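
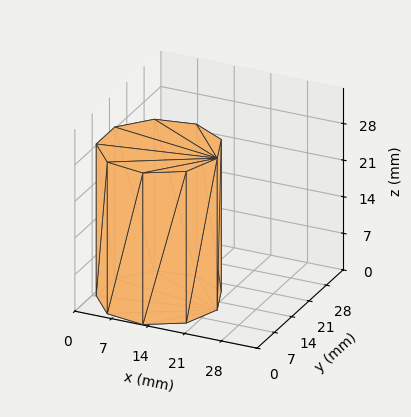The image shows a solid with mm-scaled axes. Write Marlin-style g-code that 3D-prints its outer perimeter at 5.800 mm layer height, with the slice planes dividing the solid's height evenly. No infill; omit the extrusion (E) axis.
Reading the render: the shape is a regular 9-sided prism (a cylinder approximated with 9 flat sides), circumscribed radius ≈ 11 mm, height ≈ 29 mm (dimensions read to the nearest mm from the axis ticks). For the g-code, the solid's height is divided into equal slices at the stated Δz and each level perimeter traced with G1 moves after a G0 lift.

; perimeter-only toolpath
G21 ; units = mm
G90 ; absolute positioning
G28 ; home
; layer 1
G0 Z5.800
G0 X22.000 Y11.000
G1 X19.426 Y18.071
G1 X12.910 Y21.833
G1 X5.500 Y20.526
G1 X0.663 Y14.762
G1 X0.663 Y7.238
G1 X5.500 Y1.474
G1 X12.910 Y0.167
G1 X19.426 Y3.929
G1 X22.000 Y11.000
; layer 2
G0 Z11.600
G0 X22.000 Y11.000
G1 X19.426 Y18.071
G1 X12.910 Y21.833
G1 X5.500 Y20.526
G1 X0.663 Y14.762
G1 X0.663 Y7.238
G1 X5.500 Y1.474
G1 X12.910 Y0.167
G1 X19.426 Y3.929
G1 X22.000 Y11.000
; layer 3
G0 Z17.400
G0 X22.000 Y11.000
G1 X19.426 Y18.071
G1 X12.910 Y21.833
G1 X5.500 Y20.526
G1 X0.663 Y14.762
G1 X0.663 Y7.238
G1 X5.500 Y1.474
G1 X12.910 Y0.167
G1 X19.426 Y3.929
G1 X22.000 Y11.000
; layer 4
G0 Z23.200
G0 X22.000 Y11.000
G1 X19.426 Y18.071
G1 X12.910 Y21.833
G1 X5.500 Y20.526
G1 X0.663 Y14.762
G1 X0.663 Y7.238
G1 X5.500 Y1.474
G1 X12.910 Y0.167
G1 X19.426 Y3.929
G1 X22.000 Y11.000
; layer 5
G0 Z29.000
G0 X22.000 Y11.000
G1 X19.426 Y18.071
G1 X12.910 Y21.833
G1 X5.500 Y20.526
G1 X0.663 Y14.762
G1 X0.663 Y7.238
G1 X5.500 Y1.474
G1 X12.910 Y0.167
G1 X19.426 Y3.929
G1 X22.000 Y11.000
M2 ; end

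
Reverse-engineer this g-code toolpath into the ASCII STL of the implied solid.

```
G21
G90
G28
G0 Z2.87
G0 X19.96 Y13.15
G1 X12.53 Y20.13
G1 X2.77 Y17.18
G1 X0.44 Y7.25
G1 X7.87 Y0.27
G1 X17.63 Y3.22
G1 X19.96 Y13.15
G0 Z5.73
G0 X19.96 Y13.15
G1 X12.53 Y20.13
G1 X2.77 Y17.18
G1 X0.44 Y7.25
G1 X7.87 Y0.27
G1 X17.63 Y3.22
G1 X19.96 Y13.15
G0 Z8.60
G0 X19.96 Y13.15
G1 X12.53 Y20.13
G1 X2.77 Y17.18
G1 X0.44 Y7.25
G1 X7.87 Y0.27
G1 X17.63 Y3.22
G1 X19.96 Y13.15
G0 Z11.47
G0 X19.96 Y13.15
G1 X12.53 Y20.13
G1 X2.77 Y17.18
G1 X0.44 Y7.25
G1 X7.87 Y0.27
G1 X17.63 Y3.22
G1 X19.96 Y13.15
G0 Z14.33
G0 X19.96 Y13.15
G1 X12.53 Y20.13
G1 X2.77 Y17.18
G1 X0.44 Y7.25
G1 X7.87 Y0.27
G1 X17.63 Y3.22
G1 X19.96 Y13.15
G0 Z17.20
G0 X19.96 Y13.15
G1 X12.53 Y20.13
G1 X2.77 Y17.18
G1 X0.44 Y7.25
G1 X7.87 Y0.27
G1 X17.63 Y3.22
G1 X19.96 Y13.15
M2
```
solid part
  facet normal 0.0000 0.0000 -1.0000
    outer loop
      vertex 2.77 17.18 0.00
      vertex 12.53 20.13 0.00
      vertex 19.96 13.15 0.00
    endloop
  endfacet
  facet normal 0.0000 0.0000 -1.0000
    outer loop
      vertex 0.44 7.25 0.00
      vertex 2.77 17.18 0.00
      vertex 19.96 13.15 0.00
    endloop
  endfacet
  facet normal 0.0000 0.0000 -1.0000
    outer loop
      vertex 7.87 0.27 0.00
      vertex 0.44 7.25 0.00
      vertex 19.96 13.15 0.00
    endloop
  endfacet
  facet normal 0.0000 0.0000 -1.0000
    outer loop
      vertex 17.63 3.22 0.00
      vertex 7.87 0.27 0.00
      vertex 19.96 13.15 0.00
    endloop
  endfacet
  facet normal 0.0000 0.0000 1.0000
    outer loop
      vertex 19.96 13.15 17.20
      vertex 12.53 20.13 17.20
      vertex 2.77 17.18 17.20
    endloop
  endfacet
  facet normal 0.0000 0.0000 1.0000
    outer loop
      vertex 19.96 13.15 17.20
      vertex 2.77 17.18 17.20
      vertex 0.44 7.25 17.20
    endloop
  endfacet
  facet normal 0.0000 0.0000 1.0000
    outer loop
      vertex 19.96 13.15 17.20
      vertex 0.44 7.25 17.20
      vertex 7.87 0.27 17.20
    endloop
  endfacet
  facet normal 0.0000 0.0000 1.0000
    outer loop
      vertex 19.96 13.15 17.20
      vertex 7.87 0.27 17.20
      vertex 17.63 3.22 17.20
    endloop
  endfacet
  facet normal 0.6847 0.7288 0.0000
    outer loop
      vertex 19.96 13.15 0.00
      vertex 12.53 20.13 0.00
      vertex 12.53 20.13 17.20
    endloop
  endfacet
  facet normal 0.6847 0.7288 0.0000
    outer loop
      vertex 19.96 13.15 0.00
      vertex 12.53 20.13 17.20
      vertex 19.96 13.15 17.20
    endloop
  endfacet
  facet normal -0.2893 0.9572 0.0000
    outer loop
      vertex 12.53 20.13 0.00
      vertex 2.77 17.18 0.00
      vertex 2.77 17.18 17.20
    endloop
  endfacet
  facet normal -0.2893 0.9572 0.0000
    outer loop
      vertex 12.53 20.13 0.00
      vertex 2.77 17.18 17.20
      vertex 12.53 20.13 17.20
    endloop
  endfacet
  facet normal -0.9736 0.2284 0.0000
    outer loop
      vertex 2.77 17.18 0.00
      vertex 0.44 7.25 0.00
      vertex 0.44 7.25 17.20
    endloop
  endfacet
  facet normal -0.9736 0.2284 0.0000
    outer loop
      vertex 2.77 17.18 0.00
      vertex 0.44 7.25 17.20
      vertex 2.77 17.18 17.20
    endloop
  endfacet
  facet normal -0.6847 -0.7288 0.0000
    outer loop
      vertex 0.44 7.25 0.00
      vertex 7.87 0.27 0.00
      vertex 7.87 0.27 17.20
    endloop
  endfacet
  facet normal -0.6847 -0.7288 0.0000
    outer loop
      vertex 0.44 7.25 0.00
      vertex 7.87 0.27 17.20
      vertex 0.44 7.25 17.20
    endloop
  endfacet
  facet normal 0.2893 -0.9572 0.0000
    outer loop
      vertex 7.87 0.27 0.00
      vertex 17.63 3.22 0.00
      vertex 17.63 3.22 17.20
    endloop
  endfacet
  facet normal 0.2893 -0.9572 0.0000
    outer loop
      vertex 7.87 0.27 0.00
      vertex 17.63 3.22 17.20
      vertex 7.87 0.27 17.20
    endloop
  endfacet
  facet normal 0.9736 -0.2284 0.0000
    outer loop
      vertex 17.63 3.22 0.00
      vertex 19.96 13.15 0.00
      vertex 19.96 13.15 17.20
    endloop
  endfacet
  facet normal 0.9736 -0.2284 0.0000
    outer loop
      vertex 17.63 3.22 0.00
      vertex 19.96 13.15 17.20
      vertex 17.63 3.22 17.20
    endloop
  endfacet
endsolid part

The G0 Z moves step by Δz≈2.87 mm. Every layer's G1 loop is the same polygon, so the solid is a straight extrusion of it from z=0 to z≈17.2. Closing with flat bottom and top caps and triangulating gives 20 facets — a regular 6-sided prism (a cylinder approximated with 6 flat sides), circumscribed radius ≈ 10.2 mm, height ≈ 17.2 mm.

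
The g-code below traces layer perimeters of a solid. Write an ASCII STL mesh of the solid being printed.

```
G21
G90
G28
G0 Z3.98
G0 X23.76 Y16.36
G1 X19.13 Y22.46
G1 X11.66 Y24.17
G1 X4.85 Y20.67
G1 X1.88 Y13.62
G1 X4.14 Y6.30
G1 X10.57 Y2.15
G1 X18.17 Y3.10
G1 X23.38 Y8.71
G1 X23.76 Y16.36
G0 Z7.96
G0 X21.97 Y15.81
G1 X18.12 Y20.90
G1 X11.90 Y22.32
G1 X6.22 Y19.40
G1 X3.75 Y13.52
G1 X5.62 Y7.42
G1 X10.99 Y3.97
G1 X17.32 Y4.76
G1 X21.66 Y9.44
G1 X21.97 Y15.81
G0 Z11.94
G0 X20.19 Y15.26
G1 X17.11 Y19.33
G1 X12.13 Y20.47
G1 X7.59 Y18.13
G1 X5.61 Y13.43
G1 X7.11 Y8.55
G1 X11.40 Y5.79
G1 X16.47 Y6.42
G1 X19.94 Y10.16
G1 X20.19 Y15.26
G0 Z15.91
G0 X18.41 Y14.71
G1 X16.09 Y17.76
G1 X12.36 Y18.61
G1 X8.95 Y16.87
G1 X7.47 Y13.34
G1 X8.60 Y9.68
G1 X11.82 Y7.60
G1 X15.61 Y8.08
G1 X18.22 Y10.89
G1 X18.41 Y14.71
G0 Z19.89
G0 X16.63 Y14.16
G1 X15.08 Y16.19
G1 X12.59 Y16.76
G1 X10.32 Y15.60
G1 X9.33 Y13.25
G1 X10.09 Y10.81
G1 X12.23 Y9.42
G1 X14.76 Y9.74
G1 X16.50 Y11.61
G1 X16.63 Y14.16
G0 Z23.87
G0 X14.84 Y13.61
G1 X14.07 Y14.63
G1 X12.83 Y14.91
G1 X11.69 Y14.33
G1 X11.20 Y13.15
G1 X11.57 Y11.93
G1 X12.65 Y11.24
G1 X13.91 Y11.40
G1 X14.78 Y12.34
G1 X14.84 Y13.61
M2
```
solid part
  facet normal 0.0000 0.0000 -1.0000
    outer loop
      vertex 11.43 26.02 0.00
      vertex 20.14 24.03 0.00
      vertex 25.54 16.91 0.00
    endloop
  endfacet
  facet normal 0.0000 0.0000 -1.0000
    outer loop
      vertex 3.48 21.94 0.00
      vertex 11.43 26.02 0.00
      vertex 25.54 16.91 0.00
    endloop
  endfacet
  facet normal 0.0000 0.0000 -1.0000
    outer loop
      vertex 0.02 13.71 0.00
      vertex 3.48 21.94 0.00
      vertex 25.54 16.91 0.00
    endloop
  endfacet
  facet normal 0.0000 0.0000 -1.0000
    outer loop
      vertex 2.65 5.17 0.00
      vertex 0.02 13.71 0.00
      vertex 25.54 16.91 0.00
    endloop
  endfacet
  facet normal 0.0000 0.0000 -1.0000
    outer loop
      vertex 10.16 0.33 0.00
      vertex 2.65 5.17 0.00
      vertex 25.54 16.91 0.00
    endloop
  endfacet
  facet normal 0.0000 0.0000 -1.0000
    outer loop
      vertex 19.02 1.44 0.00
      vertex 10.16 0.33 0.00
      vertex 25.54 16.91 0.00
    endloop
  endfacet
  facet normal 0.0000 0.0000 -1.0000
    outer loop
      vertex 25.10 7.99 0.00
      vertex 19.02 1.44 0.00
      vertex 25.54 16.91 0.00
    endloop
  endfacet
  facet normal 0.7291 0.5530 0.4032
    outer loop
      vertex 25.54 16.91 0.00
      vertex 20.14 24.03 0.00
      vertex 13.06 13.06 27.85
    endloop
  endfacet
  facet normal 0.2038 0.8921 0.4032
    outer loop
      vertex 20.14 24.03 0.00
      vertex 11.43 26.02 0.00
      vertex 13.06 13.06 27.85
    endloop
  endfacet
  facet normal -0.4178 0.8141 0.4033
    outer loop
      vertex 11.43 26.02 0.00
      vertex 3.48 21.94 0.00
      vertex 13.06 13.06 27.85
    endloop
  endfacet
  facet normal -0.8436 0.3546 0.4033
    outer loop
      vertex 3.48 21.94 0.00
      vertex 0.02 13.71 0.00
      vertex 13.06 13.06 27.85
    endloop
  endfacet
  facet normal -0.8746 -0.2693 0.4032
    outer loop
      vertex 0.02 13.71 0.00
      vertex 2.65 5.17 0.00
      vertex 13.06 13.06 27.85
    endloop
  endfacet
  facet normal -0.4957 -0.7692 0.4032
    outer loop
      vertex 2.65 5.17 0.00
      vertex 10.16 0.33 0.00
      vertex 13.06 13.06 27.85
    endloop
  endfacet
  facet normal 0.1138 -0.9080 0.4032
    outer loop
      vertex 10.16 0.33 0.00
      vertex 19.02 1.44 0.00
      vertex 13.06 13.06 27.85
    endloop
  endfacet
  facet normal 0.6707 -0.6225 0.4033
    outer loop
      vertex 19.02 1.44 0.00
      vertex 25.10 7.99 0.00
      vertex 13.06 13.06 27.85
    endloop
  endfacet
  facet normal 0.9139 -0.0451 0.4033
    outer loop
      vertex 25.10 7.99 0.00
      vertex 25.54 16.91 0.00
      vertex 13.06 13.06 27.85
    endloop
  endfacet
endsolid part

The G0 Z moves step by Δz≈3.98 mm. The G1 loops shrink linearly with z, so the solid tapers from its base footprint up to z≈27.9. Closing with a flat bottom cap and the tapered top and triangulating gives 16 facets — a regular 9-sided pyramid, base circumscribed radius ≈ 13.1 mm, apex at z ≈ 27.9 mm.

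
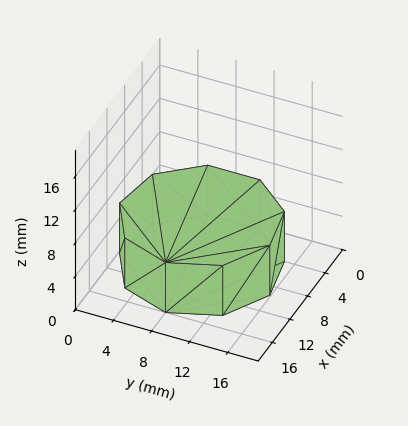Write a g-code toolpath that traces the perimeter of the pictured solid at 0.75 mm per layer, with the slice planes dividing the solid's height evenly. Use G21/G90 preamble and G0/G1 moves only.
Reading the render: the shape is a regular 9-sided prism (a cylinder approximated with 9 flat sides), circumscribed radius ≈ 8 mm, height ≈ 6 mm (dimensions read to the nearest mm from the axis ticks). For the g-code, the solid's height is divided into equal slices at the stated Δz and each level perimeter traced with G1 moves after a G0 lift.

; perimeter-only toolpath
G21 ; units = mm
G90 ; absolute positioning
G28 ; home
; layer 1
G0 Z0.75
G0 X16.00 Y8.00
G1 X14.13 Y13.14
G1 X9.39 Y15.88
G1 X4.00 Y14.93
G1 X0.48 Y10.74
G1 X0.48 Y5.26
G1 X4.00 Y1.07
G1 X9.39 Y0.12
G1 X14.13 Y2.86
G1 X16.00 Y8.00
; layer 2
G0 Z1.50
G0 X16.00 Y8.00
G1 X14.13 Y13.14
G1 X9.39 Y15.88
G1 X4.00 Y14.93
G1 X0.48 Y10.74
G1 X0.48 Y5.26
G1 X4.00 Y1.07
G1 X9.39 Y0.12
G1 X14.13 Y2.86
G1 X16.00 Y8.00
; layer 3
G0 Z2.25
G0 X16.00 Y8.00
G1 X14.13 Y13.14
G1 X9.39 Y15.88
G1 X4.00 Y14.93
G1 X0.48 Y10.74
G1 X0.48 Y5.26
G1 X4.00 Y1.07
G1 X9.39 Y0.12
G1 X14.13 Y2.86
G1 X16.00 Y8.00
; layer 4
G0 Z3.00
G0 X16.00 Y8.00
G1 X14.13 Y13.14
G1 X9.39 Y15.88
G1 X4.00 Y14.93
G1 X0.48 Y10.74
G1 X0.48 Y5.26
G1 X4.00 Y1.07
G1 X9.39 Y0.12
G1 X14.13 Y2.86
G1 X16.00 Y8.00
; layer 5
G0 Z3.75
G0 X16.00 Y8.00
G1 X14.13 Y13.14
G1 X9.39 Y15.88
G1 X4.00 Y14.93
G1 X0.48 Y10.74
G1 X0.48 Y5.26
G1 X4.00 Y1.07
G1 X9.39 Y0.12
G1 X14.13 Y2.86
G1 X16.00 Y8.00
; layer 6
G0 Z4.50
G0 X16.00 Y8.00
G1 X14.13 Y13.14
G1 X9.39 Y15.88
G1 X4.00 Y14.93
G1 X0.48 Y10.74
G1 X0.48 Y5.26
G1 X4.00 Y1.07
G1 X9.39 Y0.12
G1 X14.13 Y2.86
G1 X16.00 Y8.00
; layer 7
G0 Z5.25
G0 X16.00 Y8.00
G1 X14.13 Y13.14
G1 X9.39 Y15.88
G1 X4.00 Y14.93
G1 X0.48 Y10.74
G1 X0.48 Y5.26
G1 X4.00 Y1.07
G1 X9.39 Y0.12
G1 X14.13 Y2.86
G1 X16.00 Y8.00
; layer 8
G0 Z6.00
G0 X16.00 Y8.00
G1 X14.13 Y13.14
G1 X9.39 Y15.88
G1 X4.00 Y14.93
G1 X0.48 Y10.74
G1 X0.48 Y5.26
G1 X4.00 Y1.07
G1 X9.39 Y0.12
G1 X14.13 Y2.86
G1 X16.00 Y8.00
M2 ; end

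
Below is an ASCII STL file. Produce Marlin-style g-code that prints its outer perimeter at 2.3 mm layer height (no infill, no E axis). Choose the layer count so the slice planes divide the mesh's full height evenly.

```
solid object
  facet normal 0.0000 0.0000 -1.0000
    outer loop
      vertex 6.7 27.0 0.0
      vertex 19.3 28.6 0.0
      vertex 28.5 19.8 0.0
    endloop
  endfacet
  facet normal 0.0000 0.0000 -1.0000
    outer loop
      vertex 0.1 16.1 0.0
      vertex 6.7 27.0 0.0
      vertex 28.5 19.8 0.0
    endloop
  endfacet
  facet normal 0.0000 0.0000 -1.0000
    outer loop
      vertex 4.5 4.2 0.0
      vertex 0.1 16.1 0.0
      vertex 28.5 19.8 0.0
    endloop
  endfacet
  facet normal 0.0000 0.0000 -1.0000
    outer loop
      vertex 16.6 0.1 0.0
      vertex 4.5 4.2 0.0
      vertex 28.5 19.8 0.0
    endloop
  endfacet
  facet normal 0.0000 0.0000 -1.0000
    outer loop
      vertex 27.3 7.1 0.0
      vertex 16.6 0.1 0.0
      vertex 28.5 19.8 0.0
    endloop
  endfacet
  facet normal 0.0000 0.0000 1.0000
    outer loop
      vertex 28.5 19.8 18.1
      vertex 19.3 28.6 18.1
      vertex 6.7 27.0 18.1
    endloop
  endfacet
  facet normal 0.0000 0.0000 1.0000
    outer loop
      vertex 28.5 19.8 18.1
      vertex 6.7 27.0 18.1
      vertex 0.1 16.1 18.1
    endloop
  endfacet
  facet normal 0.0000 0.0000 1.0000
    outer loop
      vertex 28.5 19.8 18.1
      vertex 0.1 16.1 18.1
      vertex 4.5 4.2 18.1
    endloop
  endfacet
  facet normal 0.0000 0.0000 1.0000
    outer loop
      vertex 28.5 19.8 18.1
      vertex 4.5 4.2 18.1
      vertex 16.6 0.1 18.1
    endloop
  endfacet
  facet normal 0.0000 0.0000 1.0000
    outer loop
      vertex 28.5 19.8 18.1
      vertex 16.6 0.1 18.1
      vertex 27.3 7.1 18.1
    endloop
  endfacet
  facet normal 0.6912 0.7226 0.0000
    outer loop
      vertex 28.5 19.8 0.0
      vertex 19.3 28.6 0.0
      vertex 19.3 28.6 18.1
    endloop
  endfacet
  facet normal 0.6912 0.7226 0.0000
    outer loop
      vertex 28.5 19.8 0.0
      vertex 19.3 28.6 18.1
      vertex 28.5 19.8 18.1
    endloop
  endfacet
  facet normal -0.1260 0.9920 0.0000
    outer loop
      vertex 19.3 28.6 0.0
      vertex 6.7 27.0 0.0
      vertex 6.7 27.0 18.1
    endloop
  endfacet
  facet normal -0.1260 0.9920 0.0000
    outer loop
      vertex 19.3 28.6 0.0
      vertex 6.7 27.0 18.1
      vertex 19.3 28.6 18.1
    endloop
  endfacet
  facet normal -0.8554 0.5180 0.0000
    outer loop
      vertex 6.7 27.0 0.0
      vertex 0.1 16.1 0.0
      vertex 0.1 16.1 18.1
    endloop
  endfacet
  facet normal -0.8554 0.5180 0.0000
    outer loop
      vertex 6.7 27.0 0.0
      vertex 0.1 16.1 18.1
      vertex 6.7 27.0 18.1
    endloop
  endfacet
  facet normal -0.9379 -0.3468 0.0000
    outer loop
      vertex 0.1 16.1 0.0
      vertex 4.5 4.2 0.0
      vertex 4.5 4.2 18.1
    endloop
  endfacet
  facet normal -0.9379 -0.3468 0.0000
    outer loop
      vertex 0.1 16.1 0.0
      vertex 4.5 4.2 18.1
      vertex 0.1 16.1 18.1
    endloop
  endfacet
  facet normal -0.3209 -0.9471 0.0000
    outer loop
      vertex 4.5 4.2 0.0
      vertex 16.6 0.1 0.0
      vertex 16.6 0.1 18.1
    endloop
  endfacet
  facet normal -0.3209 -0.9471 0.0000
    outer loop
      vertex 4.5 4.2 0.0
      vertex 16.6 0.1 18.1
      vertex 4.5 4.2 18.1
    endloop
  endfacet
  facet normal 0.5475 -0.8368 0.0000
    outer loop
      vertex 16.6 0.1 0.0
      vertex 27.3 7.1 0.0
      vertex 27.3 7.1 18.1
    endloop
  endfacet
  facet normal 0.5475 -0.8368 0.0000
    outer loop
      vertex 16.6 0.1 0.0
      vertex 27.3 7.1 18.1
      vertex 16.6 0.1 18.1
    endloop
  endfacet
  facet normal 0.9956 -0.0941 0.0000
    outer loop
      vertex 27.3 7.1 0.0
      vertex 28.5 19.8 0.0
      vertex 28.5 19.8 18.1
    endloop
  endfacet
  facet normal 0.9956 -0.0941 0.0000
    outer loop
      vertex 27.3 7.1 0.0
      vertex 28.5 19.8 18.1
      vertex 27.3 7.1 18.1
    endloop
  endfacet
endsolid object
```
; perimeter-only toolpath
G21 ; units = mm
G90 ; absolute positioning
G28 ; home
; layer 1
G0 Z2.3
G0 X28.5 Y19.8
G1 X19.3 Y28.6
G1 X6.7 Y27.0
G1 X0.1 Y16.1
G1 X4.5 Y4.2
G1 X16.6 Y0.1
G1 X27.3 Y7.1
G1 X28.5 Y19.8
; layer 2
G0 Z4.5
G0 X28.5 Y19.8
G1 X19.3 Y28.6
G1 X6.7 Y27.0
G1 X0.1 Y16.1
G1 X4.5 Y4.2
G1 X16.6 Y0.1
G1 X27.3 Y7.1
G1 X28.5 Y19.8
; layer 3
G0 Z6.8
G0 X28.5 Y19.8
G1 X19.3 Y28.6
G1 X6.7 Y27.0
G1 X0.1 Y16.1
G1 X4.5 Y4.2
G1 X16.6 Y0.1
G1 X27.3 Y7.1
G1 X28.5 Y19.8
; layer 4
G0 Z9.1
G0 X28.5 Y19.8
G1 X19.3 Y28.6
G1 X6.7 Y27.0
G1 X0.1 Y16.1
G1 X4.5 Y4.2
G1 X16.6 Y0.1
G1 X27.3 Y7.1
G1 X28.5 Y19.8
; layer 5
G0 Z11.3
G0 X28.5 Y19.8
G1 X19.3 Y28.6
G1 X6.7 Y27.0
G1 X0.1 Y16.1
G1 X4.5 Y4.2
G1 X16.6 Y0.1
G1 X27.3 Y7.1
G1 X28.5 Y19.8
; layer 6
G0 Z13.6
G0 X28.5 Y19.8
G1 X19.3 Y28.6
G1 X6.7 Y27.0
G1 X0.1 Y16.1
G1 X4.5 Y4.2
G1 X16.6 Y0.1
G1 X27.3 Y7.1
G1 X28.5 Y19.8
; layer 7
G0 Z15.8
G0 X28.5 Y19.8
G1 X19.3 Y28.6
G1 X6.7 Y27.0
G1 X0.1 Y16.1
G1 X4.5 Y4.2
G1 X16.6 Y0.1
G1 X27.3 Y7.1
G1 X28.5 Y19.8
; layer 8
G0 Z18.1
G0 X28.5 Y19.8
G1 X19.3 Y28.6
G1 X6.7 Y27.0
G1 X0.1 Y16.1
G1 X4.5 Y4.2
G1 X16.6 Y0.1
G1 X27.3 Y7.1
G1 X28.5 Y19.8
M2 ; end

The solid is a regular 7-sided prism (a cylinder approximated with 7 flat sides), circumscribed radius ≈ 14.7 mm, height ≈ 18.1 mm. Slicing at Δz = 2.3 mm — 8 equal slices spanning the solid's height, so layer i sits at z = i·h/8 — gives 8 non-empty perimeters. Each is a 7-segment closed polygon; G0 lifts to the layer z and rapids to the start vertex, then G1 traces the edges.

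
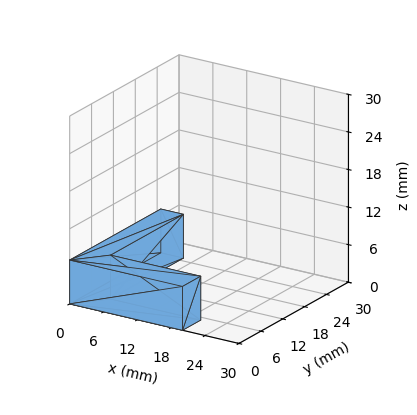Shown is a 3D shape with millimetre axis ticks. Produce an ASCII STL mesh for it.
Reading the render: the shape is an L-shaped prism: outer 20 × 25 mm, arm thicknesses ≈ 5 mm (horizontal) and 4 mm (vertical), extruded 7 mm in z (dimensions read to the nearest mm from the axis ticks). For the STL, each face is triangulated and given an outward normal.

solid part
  facet normal 0.0000 0.0000 -1.0000
    outer loop
      vertex 20.00 5.00 0.00
      vertex 20.00 0.00 0.00
      vertex 0.00 0.00 0.00
    endloop
  endfacet
  facet normal 0.0000 0.0000 -1.0000
    outer loop
      vertex 4.00 5.00 0.00
      vertex 20.00 5.00 0.00
      vertex 0.00 0.00 0.00
    endloop
  endfacet
  facet normal 0.0000 0.0000 -1.0000
    outer loop
      vertex 4.00 25.00 0.00
      vertex 4.00 5.00 0.00
      vertex 0.00 0.00 0.00
    endloop
  endfacet
  facet normal 0.0000 0.0000 -1.0000
    outer loop
      vertex 0.00 25.00 0.00
      vertex 4.00 25.00 0.00
      vertex 0.00 0.00 0.00
    endloop
  endfacet
  facet normal 0.0000 0.0000 1.0000
    outer loop
      vertex 0.00 0.00 7.00
      vertex 20.00 0.00 7.00
      vertex 20.00 5.00 7.00
    endloop
  endfacet
  facet normal 0.0000 0.0000 1.0000
    outer loop
      vertex 0.00 0.00 7.00
      vertex 20.00 5.00 7.00
      vertex 4.00 5.00 7.00
    endloop
  endfacet
  facet normal 0.0000 0.0000 1.0000
    outer loop
      vertex 0.00 0.00 7.00
      vertex 4.00 5.00 7.00
      vertex 4.00 25.00 7.00
    endloop
  endfacet
  facet normal 0.0000 0.0000 1.0000
    outer loop
      vertex 0.00 0.00 7.00
      vertex 4.00 25.00 7.00
      vertex 0.00 25.00 7.00
    endloop
  endfacet
  facet normal 0.0000 -1.0000 0.0000
    outer loop
      vertex 0.00 0.00 0.00
      vertex 20.00 0.00 0.00
      vertex 20.00 0.00 7.00
    endloop
  endfacet
  facet normal 0.0000 -1.0000 0.0000
    outer loop
      vertex 0.00 0.00 0.00
      vertex 20.00 0.00 7.00
      vertex 0.00 0.00 7.00
    endloop
  endfacet
  facet normal 1.0000 0.0000 0.0000
    outer loop
      vertex 20.00 0.00 0.00
      vertex 20.00 5.00 0.00
      vertex 20.00 5.00 7.00
    endloop
  endfacet
  facet normal 1.0000 0.0000 0.0000
    outer loop
      vertex 20.00 0.00 0.00
      vertex 20.00 5.00 7.00
      vertex 20.00 0.00 7.00
    endloop
  endfacet
  facet normal 0.0000 1.0000 0.0000
    outer loop
      vertex 20.00 5.00 0.00
      vertex 4.00 5.00 0.00
      vertex 4.00 5.00 7.00
    endloop
  endfacet
  facet normal 0.0000 1.0000 0.0000
    outer loop
      vertex 20.00 5.00 0.00
      vertex 4.00 5.00 7.00
      vertex 20.00 5.00 7.00
    endloop
  endfacet
  facet normal 1.0000 0.0000 0.0000
    outer loop
      vertex 4.00 5.00 0.00
      vertex 4.00 25.00 0.00
      vertex 4.00 25.00 7.00
    endloop
  endfacet
  facet normal 1.0000 0.0000 0.0000
    outer loop
      vertex 4.00 5.00 0.00
      vertex 4.00 25.00 7.00
      vertex 4.00 5.00 7.00
    endloop
  endfacet
  facet normal 0.0000 1.0000 0.0000
    outer loop
      vertex 4.00 25.00 0.00
      vertex 0.00 25.00 0.00
      vertex 0.00 25.00 7.00
    endloop
  endfacet
  facet normal 0.0000 1.0000 0.0000
    outer loop
      vertex 4.00 25.00 0.00
      vertex 0.00 25.00 7.00
      vertex 4.00 25.00 7.00
    endloop
  endfacet
  facet normal -1.0000 0.0000 0.0000
    outer loop
      vertex 0.00 25.00 0.00
      vertex 0.00 0.00 0.00
      vertex 0.00 0.00 7.00
    endloop
  endfacet
  facet normal -1.0000 0.0000 0.0000
    outer loop
      vertex 0.00 25.00 0.00
      vertex 0.00 0.00 7.00
      vertex 0.00 25.00 7.00
    endloop
  endfacet
endsolid part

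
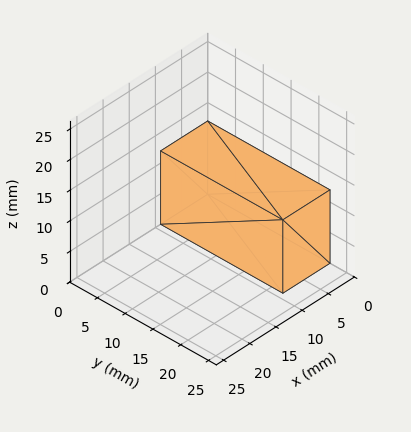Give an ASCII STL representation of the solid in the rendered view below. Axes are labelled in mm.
Reading the render: the shape is a rectangular box, roughly 9 × 22 mm footprint and 12 mm tall (dimensions read to the nearest mm from the axis ticks). For the STL, each face is triangulated and given an outward normal.

solid part
  facet normal 0.0000 0.0000 -1.0000
    outer loop
      vertex 9.000 22.000 0.000
      vertex 9.000 0.000 0.000
      vertex 0.000 0.000 0.000
    endloop
  endfacet
  facet normal 0.0000 0.0000 -1.0000
    outer loop
      vertex 0.000 22.000 0.000
      vertex 9.000 22.000 0.000
      vertex 0.000 0.000 0.000
    endloop
  endfacet
  facet normal 0.0000 0.0000 1.0000
    outer loop
      vertex 0.000 0.000 12.000
      vertex 9.000 0.000 12.000
      vertex 9.000 22.000 12.000
    endloop
  endfacet
  facet normal 0.0000 0.0000 1.0000
    outer loop
      vertex 0.000 0.000 12.000
      vertex 9.000 22.000 12.000
      vertex 0.000 22.000 12.000
    endloop
  endfacet
  facet normal 0.0000 -1.0000 0.0000
    outer loop
      vertex 0.000 0.000 0.000
      vertex 9.000 0.000 0.000
      vertex 9.000 0.000 12.000
    endloop
  endfacet
  facet normal 0.0000 -1.0000 0.0000
    outer loop
      vertex 0.000 0.000 0.000
      vertex 9.000 0.000 12.000
      vertex 0.000 0.000 12.000
    endloop
  endfacet
  facet normal 0.0000 1.0000 0.0000
    outer loop
      vertex 9.000 22.000 12.000
      vertex 9.000 22.000 0.000
      vertex 0.000 22.000 0.000
    endloop
  endfacet
  facet normal 0.0000 1.0000 0.0000
    outer loop
      vertex 0.000 22.000 12.000
      vertex 9.000 22.000 12.000
      vertex 0.000 22.000 0.000
    endloop
  endfacet
  facet normal -1.0000 0.0000 0.0000
    outer loop
      vertex 0.000 22.000 12.000
      vertex 0.000 22.000 0.000
      vertex 0.000 0.000 0.000
    endloop
  endfacet
  facet normal -1.0000 0.0000 0.0000
    outer loop
      vertex 0.000 0.000 12.000
      vertex 0.000 22.000 12.000
      vertex 0.000 0.000 0.000
    endloop
  endfacet
  facet normal 1.0000 0.0000 0.0000
    outer loop
      vertex 9.000 0.000 0.000
      vertex 9.000 22.000 0.000
      vertex 9.000 22.000 12.000
    endloop
  endfacet
  facet normal 1.0000 0.0000 0.0000
    outer loop
      vertex 9.000 0.000 0.000
      vertex 9.000 22.000 12.000
      vertex 9.000 0.000 12.000
    endloop
  endfacet
endsolid part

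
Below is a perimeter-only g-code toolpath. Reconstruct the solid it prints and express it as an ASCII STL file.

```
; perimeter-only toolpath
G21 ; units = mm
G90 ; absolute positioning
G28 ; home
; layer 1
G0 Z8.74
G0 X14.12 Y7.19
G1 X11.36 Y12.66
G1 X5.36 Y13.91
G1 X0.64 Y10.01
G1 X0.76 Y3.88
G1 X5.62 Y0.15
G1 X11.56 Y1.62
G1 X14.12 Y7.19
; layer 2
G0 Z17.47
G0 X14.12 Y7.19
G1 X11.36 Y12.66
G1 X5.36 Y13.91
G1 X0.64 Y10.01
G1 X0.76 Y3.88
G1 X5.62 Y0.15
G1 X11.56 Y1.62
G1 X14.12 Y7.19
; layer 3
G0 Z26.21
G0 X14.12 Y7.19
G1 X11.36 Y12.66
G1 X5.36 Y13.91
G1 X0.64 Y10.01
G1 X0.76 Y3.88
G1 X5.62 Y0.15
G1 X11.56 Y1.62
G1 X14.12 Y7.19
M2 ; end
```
solid part
  facet normal 0.0000 0.0000 -1.0000
    outer loop
      vertex 5.36 13.91 0.00
      vertex 11.36 12.66 0.00
      vertex 14.12 7.19 0.00
    endloop
  endfacet
  facet normal 0.0000 0.0000 -1.0000
    outer loop
      vertex 0.64 10.01 0.00
      vertex 5.36 13.91 0.00
      vertex 14.12 7.19 0.00
    endloop
  endfacet
  facet normal 0.0000 0.0000 -1.0000
    outer loop
      vertex 0.76 3.88 0.00
      vertex 0.64 10.01 0.00
      vertex 14.12 7.19 0.00
    endloop
  endfacet
  facet normal 0.0000 0.0000 -1.0000
    outer loop
      vertex 5.62 0.15 0.00
      vertex 0.76 3.88 0.00
      vertex 14.12 7.19 0.00
    endloop
  endfacet
  facet normal 0.0000 0.0000 -1.0000
    outer loop
      vertex 11.56 1.62 0.00
      vertex 5.62 0.15 0.00
      vertex 14.12 7.19 0.00
    endloop
  endfacet
  facet normal 0.0000 0.0000 1.0000
    outer loop
      vertex 14.12 7.19 26.21
      vertex 11.36 12.66 26.21
      vertex 5.36 13.91 26.21
    endloop
  endfacet
  facet normal 0.0000 0.0000 1.0000
    outer loop
      vertex 14.12 7.19 26.21
      vertex 5.36 13.91 26.21
      vertex 0.64 10.01 26.21
    endloop
  endfacet
  facet normal 0.0000 0.0000 1.0000
    outer loop
      vertex 14.12 7.19 26.21
      vertex 0.64 10.01 26.21
      vertex 0.76 3.88 26.21
    endloop
  endfacet
  facet normal 0.0000 0.0000 1.0000
    outer loop
      vertex 14.12 7.19 26.21
      vertex 0.76 3.88 26.21
      vertex 5.62 0.15 26.21
    endloop
  endfacet
  facet normal 0.0000 0.0000 1.0000
    outer loop
      vertex 14.12 7.19 26.21
      vertex 5.62 0.15 26.21
      vertex 11.56 1.62 26.21
    endloop
  endfacet
  facet normal 0.8928 0.4505 0.0000
    outer loop
      vertex 14.12 7.19 0.00
      vertex 11.36 12.66 0.00
      vertex 11.36 12.66 26.21
    endloop
  endfacet
  facet normal 0.8928 0.4505 0.0000
    outer loop
      vertex 14.12 7.19 0.00
      vertex 11.36 12.66 26.21
      vertex 14.12 7.19 26.21
    endloop
  endfacet
  facet normal 0.2040 0.9790 0.0000
    outer loop
      vertex 11.36 12.66 0.00
      vertex 5.36 13.91 0.00
      vertex 5.36 13.91 26.21
    endloop
  endfacet
  facet normal 0.2040 0.9790 0.0000
    outer loop
      vertex 11.36 12.66 0.00
      vertex 5.36 13.91 26.21
      vertex 11.36 12.66 26.21
    endloop
  endfacet
  facet normal -0.6370 0.7709 0.0000
    outer loop
      vertex 5.36 13.91 0.00
      vertex 0.64 10.01 0.00
      vertex 0.64 10.01 26.21
    endloop
  endfacet
  facet normal -0.6370 0.7709 0.0000
    outer loop
      vertex 5.36 13.91 0.00
      vertex 0.64 10.01 26.21
      vertex 5.36 13.91 26.21
    endloop
  endfacet
  facet normal -0.9998 -0.0196 0.0000
    outer loop
      vertex 0.64 10.01 0.00
      vertex 0.76 3.88 0.00
      vertex 0.76 3.88 26.21
    endloop
  endfacet
  facet normal -0.9998 -0.0196 0.0000
    outer loop
      vertex 0.64 10.01 0.00
      vertex 0.76 3.88 26.21
      vertex 0.64 10.01 26.21
    endloop
  endfacet
  facet normal -0.6088 -0.7933 0.0000
    outer loop
      vertex 0.76 3.88 0.00
      vertex 5.62 0.15 0.00
      vertex 5.62 0.15 26.21
    endloop
  endfacet
  facet normal -0.6088 -0.7933 0.0000
    outer loop
      vertex 0.76 3.88 0.00
      vertex 5.62 0.15 26.21
      vertex 0.76 3.88 26.21
    endloop
  endfacet
  facet normal 0.2402 -0.9707 0.0000
    outer loop
      vertex 5.62 0.15 0.00
      vertex 11.56 1.62 0.00
      vertex 11.56 1.62 26.21
    endloop
  endfacet
  facet normal 0.2402 -0.9707 0.0000
    outer loop
      vertex 5.62 0.15 0.00
      vertex 11.56 1.62 26.21
      vertex 5.62 0.15 26.21
    endloop
  endfacet
  facet normal 0.9086 -0.4176 0.0000
    outer loop
      vertex 11.56 1.62 0.00
      vertex 14.12 7.19 0.00
      vertex 14.12 7.19 26.21
    endloop
  endfacet
  facet normal 0.9086 -0.4176 0.0000
    outer loop
      vertex 11.56 1.62 0.00
      vertex 14.12 7.19 26.21
      vertex 11.56 1.62 26.21
    endloop
  endfacet
endsolid part

The G0 Z moves step by Δz≈8.74 mm. Every layer's G1 loop is the same polygon, so the solid is a straight extrusion of it from z=0 to z≈26.2. Closing with flat bottom and top caps and triangulating gives 24 facets — a regular 7-sided prism (a cylinder approximated with 7 flat sides), circumscribed radius ≈ 7.06 mm, height ≈ 26.2 mm.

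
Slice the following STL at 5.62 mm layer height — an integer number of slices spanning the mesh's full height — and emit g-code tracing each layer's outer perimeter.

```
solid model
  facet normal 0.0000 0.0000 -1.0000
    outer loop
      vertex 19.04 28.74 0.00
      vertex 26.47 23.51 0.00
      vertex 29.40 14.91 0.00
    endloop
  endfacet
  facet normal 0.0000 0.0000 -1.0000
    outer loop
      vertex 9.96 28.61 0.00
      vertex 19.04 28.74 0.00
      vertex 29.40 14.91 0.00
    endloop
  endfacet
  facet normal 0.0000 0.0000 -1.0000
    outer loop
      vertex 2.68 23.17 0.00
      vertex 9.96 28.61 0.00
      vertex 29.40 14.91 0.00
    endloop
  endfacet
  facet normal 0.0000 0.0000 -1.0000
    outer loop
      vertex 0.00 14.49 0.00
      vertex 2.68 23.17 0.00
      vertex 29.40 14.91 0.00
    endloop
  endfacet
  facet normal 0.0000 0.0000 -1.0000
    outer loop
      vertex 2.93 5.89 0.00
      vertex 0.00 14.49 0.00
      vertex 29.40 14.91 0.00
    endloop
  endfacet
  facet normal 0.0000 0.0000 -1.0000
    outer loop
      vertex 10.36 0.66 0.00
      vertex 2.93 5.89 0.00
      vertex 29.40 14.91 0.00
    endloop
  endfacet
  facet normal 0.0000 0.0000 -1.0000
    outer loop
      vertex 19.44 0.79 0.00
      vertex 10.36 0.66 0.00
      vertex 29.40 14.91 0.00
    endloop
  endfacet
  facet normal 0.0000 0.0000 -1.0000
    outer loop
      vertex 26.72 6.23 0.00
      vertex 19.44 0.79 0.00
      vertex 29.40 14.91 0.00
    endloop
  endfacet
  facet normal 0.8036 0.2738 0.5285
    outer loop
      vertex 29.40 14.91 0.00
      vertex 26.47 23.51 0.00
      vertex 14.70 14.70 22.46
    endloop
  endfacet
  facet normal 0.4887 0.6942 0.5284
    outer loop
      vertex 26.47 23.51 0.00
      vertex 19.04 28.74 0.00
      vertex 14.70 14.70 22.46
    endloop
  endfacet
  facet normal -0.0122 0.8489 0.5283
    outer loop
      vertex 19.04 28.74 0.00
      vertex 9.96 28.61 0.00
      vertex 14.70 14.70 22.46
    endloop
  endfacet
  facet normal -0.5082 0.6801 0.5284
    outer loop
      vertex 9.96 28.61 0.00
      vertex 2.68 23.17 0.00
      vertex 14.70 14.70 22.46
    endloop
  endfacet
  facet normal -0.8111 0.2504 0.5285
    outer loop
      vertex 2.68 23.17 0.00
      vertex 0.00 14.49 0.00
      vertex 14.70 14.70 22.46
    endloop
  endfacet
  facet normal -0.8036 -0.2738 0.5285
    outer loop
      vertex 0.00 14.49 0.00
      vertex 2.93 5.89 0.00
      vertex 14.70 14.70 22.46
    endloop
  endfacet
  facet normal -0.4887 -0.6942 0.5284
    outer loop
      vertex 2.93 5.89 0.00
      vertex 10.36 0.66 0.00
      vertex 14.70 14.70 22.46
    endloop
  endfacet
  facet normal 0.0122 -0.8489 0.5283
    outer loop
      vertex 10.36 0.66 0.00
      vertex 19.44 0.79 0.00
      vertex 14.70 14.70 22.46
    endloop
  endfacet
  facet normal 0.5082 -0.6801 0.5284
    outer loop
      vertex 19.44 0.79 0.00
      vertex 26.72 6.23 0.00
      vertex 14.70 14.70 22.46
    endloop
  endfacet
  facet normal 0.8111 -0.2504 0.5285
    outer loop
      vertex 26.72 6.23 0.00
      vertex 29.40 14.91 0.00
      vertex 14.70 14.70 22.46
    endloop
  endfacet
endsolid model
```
; perimeter-only toolpath
G21 ; units = mm
G90 ; absolute positioning
G28 ; home
; layer 1
G0 Z5.62
G0 X25.72 Y14.86
G1 X23.53 Y21.31
G1 X17.95 Y25.23
G1 X11.14 Y25.13
G1 X5.69 Y21.05
G1 X3.67 Y14.54
G1 X5.87 Y8.09
G1 X11.45 Y4.17
G1 X18.26 Y4.27
G1 X23.71 Y8.35
G1 X25.72 Y14.86
; layer 2
G0 Z11.23
G0 X22.05 Y14.80
G1 X20.59 Y19.11
G1 X16.87 Y21.72
G1 X12.33 Y21.66
G1 X8.69 Y18.94
G1 X7.35 Y14.59
G1 X8.81 Y10.29
G1 X12.53 Y7.68
G1 X17.07 Y7.74
G1 X20.71 Y10.46
G1 X22.05 Y14.80
; layer 3
G0 Z16.84
G0 X18.38 Y14.75
G1 X17.64 Y16.90
G1 X15.79 Y18.21
G1 X13.52 Y18.18
G1 X11.69 Y16.82
G1 X11.02 Y14.65
G1 X11.76 Y12.50
G1 X13.62 Y11.19
G1 X15.89 Y11.22
G1 X17.71 Y12.58
G1 X18.38 Y14.75
M2 ; end

The solid is a regular 10-sided pyramid, base circumscribed radius ≈ 14.7 mm, apex at z ≈ 22.5 mm. Slicing at Δz = 5.62 mm — 4 equal slices spanning the solid's height, so layer i sits at z = i·h/4 — gives 3 non-empty perimeters. Each is a 10-segment closed polygon; G0 lifts to the layer z and rapids to the start vertex, then G1 traces the edges. The cross-section shrinks linearly with z (the slice at the apex is degenerate and omitted).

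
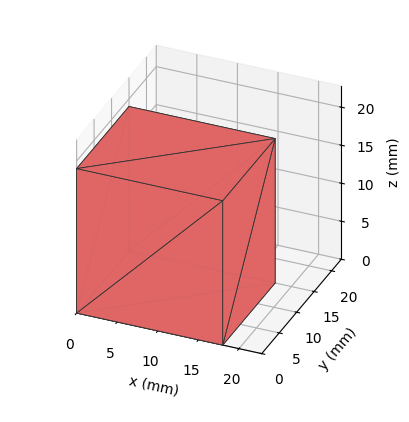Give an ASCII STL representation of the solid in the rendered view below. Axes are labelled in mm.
Reading the render: the shape is a rectangular box, roughly 18 × 15 mm footprint and 19 mm tall (dimensions read to the nearest mm from the axis ticks). For the STL, each face is triangulated and given an outward normal.

solid part
  facet normal 0.0000 0.0000 -1.0000
    outer loop
      vertex 18.0 15.0 0.0
      vertex 18.0 0.0 0.0
      vertex 0.0 0.0 0.0
    endloop
  endfacet
  facet normal 0.0000 0.0000 -1.0000
    outer loop
      vertex 0.0 15.0 0.0
      vertex 18.0 15.0 0.0
      vertex 0.0 0.0 0.0
    endloop
  endfacet
  facet normal 0.0000 0.0000 1.0000
    outer loop
      vertex 0.0 0.0 19.0
      vertex 18.0 0.0 19.0
      vertex 18.0 15.0 19.0
    endloop
  endfacet
  facet normal 0.0000 0.0000 1.0000
    outer loop
      vertex 0.0 0.0 19.0
      vertex 18.0 15.0 19.0
      vertex 0.0 15.0 19.0
    endloop
  endfacet
  facet normal 0.0000 -1.0000 0.0000
    outer loop
      vertex 0.0 0.0 0.0
      vertex 18.0 0.0 0.0
      vertex 18.0 0.0 19.0
    endloop
  endfacet
  facet normal 0.0000 -1.0000 0.0000
    outer loop
      vertex 0.0 0.0 0.0
      vertex 18.0 0.0 19.0
      vertex 0.0 0.0 19.0
    endloop
  endfacet
  facet normal 0.0000 1.0000 0.0000
    outer loop
      vertex 18.0 15.0 19.0
      vertex 18.0 15.0 0.0
      vertex 0.0 15.0 0.0
    endloop
  endfacet
  facet normal 0.0000 1.0000 0.0000
    outer loop
      vertex 0.0 15.0 19.0
      vertex 18.0 15.0 19.0
      vertex 0.0 15.0 0.0
    endloop
  endfacet
  facet normal -1.0000 0.0000 0.0000
    outer loop
      vertex 0.0 15.0 19.0
      vertex 0.0 15.0 0.0
      vertex 0.0 0.0 0.0
    endloop
  endfacet
  facet normal -1.0000 0.0000 0.0000
    outer loop
      vertex 0.0 0.0 19.0
      vertex 0.0 15.0 19.0
      vertex 0.0 0.0 0.0
    endloop
  endfacet
  facet normal 1.0000 0.0000 0.0000
    outer loop
      vertex 18.0 0.0 0.0
      vertex 18.0 15.0 0.0
      vertex 18.0 15.0 19.0
    endloop
  endfacet
  facet normal 1.0000 0.0000 0.0000
    outer loop
      vertex 18.0 0.0 0.0
      vertex 18.0 15.0 19.0
      vertex 18.0 0.0 19.0
    endloop
  endfacet
endsolid part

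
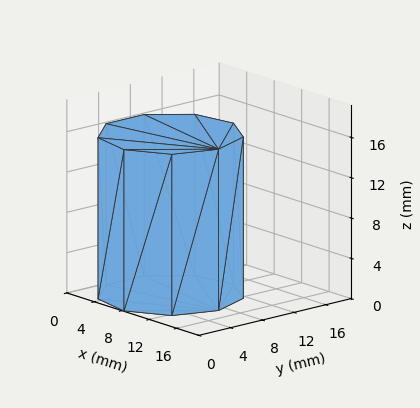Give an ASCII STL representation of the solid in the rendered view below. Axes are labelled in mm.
Reading the render: the shape is a regular 9-sided prism (a cylinder approximated with 9 flat sides), circumscribed radius ≈ 7 mm, height ≈ 16 mm (dimensions read to the nearest mm from the axis ticks). For the STL, each face is triangulated and given an outward normal.

solid part
  facet normal 0.0000 0.0000 -1.0000
    outer loop
      vertex 8.2 13.9 0.0
      vertex 12.4 11.5 0.0
      vertex 14.0 7.0 0.0
    endloop
  endfacet
  facet normal 0.0000 0.0000 -1.0000
    outer loop
      vertex 3.5 13.1 0.0
      vertex 8.2 13.9 0.0
      vertex 14.0 7.0 0.0
    endloop
  endfacet
  facet normal 0.0000 0.0000 -1.0000
    outer loop
      vertex 0.4 9.4 0.0
      vertex 3.5 13.1 0.0
      vertex 14.0 7.0 0.0
    endloop
  endfacet
  facet normal 0.0000 0.0000 -1.0000
    outer loop
      vertex 0.4 4.6 0.0
      vertex 0.4 9.4 0.0
      vertex 14.0 7.0 0.0
    endloop
  endfacet
  facet normal 0.0000 0.0000 -1.0000
    outer loop
      vertex 3.5 0.9 0.0
      vertex 0.4 4.6 0.0
      vertex 14.0 7.0 0.0
    endloop
  endfacet
  facet normal 0.0000 0.0000 -1.0000
    outer loop
      vertex 8.2 0.1 0.0
      vertex 3.5 0.9 0.0
      vertex 14.0 7.0 0.0
    endloop
  endfacet
  facet normal 0.0000 0.0000 -1.0000
    outer loop
      vertex 12.4 2.5 0.0
      vertex 8.2 0.1 0.0
      vertex 14.0 7.0 0.0
    endloop
  endfacet
  facet normal 0.0000 0.0000 1.0000
    outer loop
      vertex 14.0 7.0 16.0
      vertex 12.4 11.5 16.0
      vertex 8.2 13.9 16.0
    endloop
  endfacet
  facet normal 0.0000 0.0000 1.0000
    outer loop
      vertex 14.0 7.0 16.0
      vertex 8.2 13.9 16.0
      vertex 3.5 13.1 16.0
    endloop
  endfacet
  facet normal 0.0000 0.0000 1.0000
    outer loop
      vertex 14.0 7.0 16.0
      vertex 3.5 13.1 16.0
      vertex 0.4 9.4 16.0
    endloop
  endfacet
  facet normal 0.0000 0.0000 1.0000
    outer loop
      vertex 14.0 7.0 16.0
      vertex 0.4 9.4 16.0
      vertex 0.4 4.6 16.0
    endloop
  endfacet
  facet normal 0.0000 0.0000 1.0000
    outer loop
      vertex 14.0 7.0 16.0
      vertex 0.4 4.6 16.0
      vertex 3.5 0.9 16.0
    endloop
  endfacet
  facet normal 0.0000 0.0000 1.0000
    outer loop
      vertex 14.0 7.0 16.0
      vertex 3.5 0.9 16.0
      vertex 8.2 0.1 16.0
    endloop
  endfacet
  facet normal 0.0000 0.0000 1.0000
    outer loop
      vertex 14.0 7.0 16.0
      vertex 8.2 0.1 16.0
      vertex 12.4 2.5 16.0
    endloop
  endfacet
  facet normal 0.9422 0.3350 0.0000
    outer loop
      vertex 14.0 7.0 0.0
      vertex 12.4 11.5 0.0
      vertex 12.4 11.5 16.0
    endloop
  endfacet
  facet normal 0.9422 0.3350 0.0000
    outer loop
      vertex 14.0 7.0 0.0
      vertex 12.4 11.5 16.0
      vertex 14.0 7.0 16.0
    endloop
  endfacet
  facet normal 0.4961 0.8682 0.0000
    outer loop
      vertex 12.4 11.5 0.0
      vertex 8.2 13.9 0.0
      vertex 8.2 13.9 16.0
    endloop
  endfacet
  facet normal 0.4961 0.8682 0.0000
    outer loop
      vertex 12.4 11.5 0.0
      vertex 8.2 13.9 16.0
      vertex 12.4 11.5 16.0
    endloop
  endfacet
  facet normal -0.1678 0.9858 0.0000
    outer loop
      vertex 8.2 13.9 0.0
      vertex 3.5 13.1 0.0
      vertex 3.5 13.1 16.0
    endloop
  endfacet
  facet normal -0.1678 0.9858 0.0000
    outer loop
      vertex 8.2 13.9 0.0
      vertex 3.5 13.1 16.0
      vertex 8.2 13.9 16.0
    endloop
  endfacet
  facet normal -0.7665 0.6422 0.0000
    outer loop
      vertex 3.5 13.1 0.0
      vertex 0.4 9.4 0.0
      vertex 0.4 9.4 16.0
    endloop
  endfacet
  facet normal -0.7665 0.6422 0.0000
    outer loop
      vertex 3.5 13.1 0.0
      vertex 0.4 9.4 16.0
      vertex 3.5 13.1 16.0
    endloop
  endfacet
  facet normal -1.0000 0.0000 0.0000
    outer loop
      vertex 0.4 9.4 0.0
      vertex 0.4 4.6 0.0
      vertex 0.4 4.6 16.0
    endloop
  endfacet
  facet normal -1.0000 0.0000 0.0000
    outer loop
      vertex 0.4 9.4 0.0
      vertex 0.4 4.6 16.0
      vertex 0.4 9.4 16.0
    endloop
  endfacet
  facet normal -0.7665 -0.6422 0.0000
    outer loop
      vertex 0.4 4.6 0.0
      vertex 3.5 0.9 0.0
      vertex 3.5 0.9 16.0
    endloop
  endfacet
  facet normal -0.7665 -0.6422 0.0000
    outer loop
      vertex 0.4 4.6 0.0
      vertex 3.5 0.9 16.0
      vertex 0.4 4.6 16.0
    endloop
  endfacet
  facet normal -0.1678 -0.9858 0.0000
    outer loop
      vertex 3.5 0.9 0.0
      vertex 8.2 0.1 0.0
      vertex 8.2 0.1 16.0
    endloop
  endfacet
  facet normal -0.1678 -0.9858 0.0000
    outer loop
      vertex 3.5 0.9 0.0
      vertex 8.2 0.1 16.0
      vertex 3.5 0.9 16.0
    endloop
  endfacet
  facet normal 0.4961 -0.8682 0.0000
    outer loop
      vertex 8.2 0.1 0.0
      vertex 12.4 2.5 0.0
      vertex 12.4 2.5 16.0
    endloop
  endfacet
  facet normal 0.4961 -0.8682 0.0000
    outer loop
      vertex 8.2 0.1 0.0
      vertex 12.4 2.5 16.0
      vertex 8.2 0.1 16.0
    endloop
  endfacet
  facet normal 0.9422 -0.3350 0.0000
    outer loop
      vertex 12.4 2.5 0.0
      vertex 14.0 7.0 0.0
      vertex 14.0 7.0 16.0
    endloop
  endfacet
  facet normal 0.9422 -0.3350 0.0000
    outer loop
      vertex 12.4 2.5 0.0
      vertex 14.0 7.0 16.0
      vertex 12.4 2.5 16.0
    endloop
  endfacet
endsolid part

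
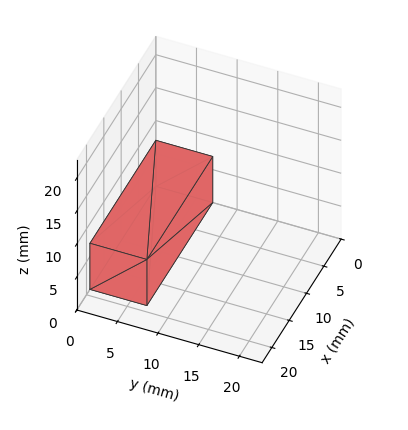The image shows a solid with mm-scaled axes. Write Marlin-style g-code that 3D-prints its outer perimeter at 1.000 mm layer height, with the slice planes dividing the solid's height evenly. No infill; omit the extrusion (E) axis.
Reading the render: the shape is a rectangular box, roughly 19 × 7 mm footprint and 7 mm tall (dimensions read to the nearest mm from the axis ticks). For the g-code, the solid's height is divided into equal slices at the stated Δz and each level perimeter traced with G1 moves after a G0 lift.

; perimeter-only toolpath
G21 ; units = mm
G90 ; absolute positioning
G28 ; home
; layer 1
G0 Z1.000
G0 X0.000 Y0.000
G1 X19.000 Y0.000
G1 X19.000 Y7.000
G1 X0.000 Y7.000
G1 X0.000 Y0.000
; layer 2
G0 Z2.000
G0 X0.000 Y0.000
G1 X19.000 Y0.000
G1 X19.000 Y7.000
G1 X0.000 Y7.000
G1 X0.000 Y0.000
; layer 3
G0 Z3.000
G0 X0.000 Y0.000
G1 X19.000 Y0.000
G1 X19.000 Y7.000
G1 X0.000 Y7.000
G1 X0.000 Y0.000
; layer 4
G0 Z4.000
G0 X0.000 Y0.000
G1 X19.000 Y0.000
G1 X19.000 Y7.000
G1 X0.000 Y7.000
G1 X0.000 Y0.000
; layer 5
G0 Z5.000
G0 X0.000 Y0.000
G1 X19.000 Y0.000
G1 X19.000 Y7.000
G1 X0.000 Y7.000
G1 X0.000 Y0.000
; layer 6
G0 Z6.000
G0 X0.000 Y0.000
G1 X19.000 Y0.000
G1 X19.000 Y7.000
G1 X0.000 Y7.000
G1 X0.000 Y0.000
; layer 7
G0 Z7.000
G0 X0.000 Y0.000
G1 X19.000 Y0.000
G1 X19.000 Y7.000
G1 X0.000 Y7.000
G1 X0.000 Y0.000
M2 ; end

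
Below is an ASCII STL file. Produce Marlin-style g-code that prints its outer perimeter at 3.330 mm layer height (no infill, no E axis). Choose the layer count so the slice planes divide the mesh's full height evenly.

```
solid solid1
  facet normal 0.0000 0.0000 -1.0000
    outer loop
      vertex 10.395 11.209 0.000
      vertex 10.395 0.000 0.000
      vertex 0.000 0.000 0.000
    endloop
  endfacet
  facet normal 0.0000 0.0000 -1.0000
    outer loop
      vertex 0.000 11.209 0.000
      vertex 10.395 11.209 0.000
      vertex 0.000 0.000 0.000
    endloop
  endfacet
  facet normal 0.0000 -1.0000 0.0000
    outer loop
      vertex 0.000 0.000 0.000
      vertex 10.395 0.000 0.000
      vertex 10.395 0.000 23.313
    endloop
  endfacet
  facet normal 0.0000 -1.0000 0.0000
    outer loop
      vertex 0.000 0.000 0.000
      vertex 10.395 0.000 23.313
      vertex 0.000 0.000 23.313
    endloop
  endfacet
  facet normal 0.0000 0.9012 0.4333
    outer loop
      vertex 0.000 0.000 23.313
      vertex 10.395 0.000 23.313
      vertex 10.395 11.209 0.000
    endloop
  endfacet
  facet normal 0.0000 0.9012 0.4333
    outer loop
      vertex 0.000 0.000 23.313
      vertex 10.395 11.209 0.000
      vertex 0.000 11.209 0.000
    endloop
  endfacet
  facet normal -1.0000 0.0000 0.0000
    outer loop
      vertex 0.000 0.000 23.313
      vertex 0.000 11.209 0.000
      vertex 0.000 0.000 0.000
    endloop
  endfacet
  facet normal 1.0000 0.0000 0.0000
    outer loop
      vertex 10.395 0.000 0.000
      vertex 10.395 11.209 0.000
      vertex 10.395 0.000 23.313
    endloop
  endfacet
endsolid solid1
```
; perimeter-only toolpath
G21 ; units = mm
G90 ; absolute positioning
G28 ; home
; layer 1
G0 Z3.330
G0 X0.000 Y0.000
G1 X10.395 Y0.000
G1 X10.395 Y9.608
G1 X0.000 Y9.608
G1 X0.000 Y0.000
; layer 2
G0 Z6.661
G0 X0.000 Y0.000
G1 X10.395 Y0.000
G1 X10.395 Y8.006
G1 X0.000 Y8.006
G1 X0.000 Y0.000
; layer 3
G0 Z9.991
G0 X0.000 Y0.000
G1 X10.395 Y0.000
G1 X10.395 Y6.405
G1 X0.000 Y6.405
G1 X0.000 Y0.000
; layer 4
G0 Z13.322
G0 X0.000 Y0.000
G1 X10.395 Y0.000
G1 X10.395 Y4.804
G1 X0.000 Y4.804
G1 X0.000 Y0.000
; layer 5
G0 Z16.652
G0 X0.000 Y0.000
G1 X10.395 Y0.000
G1 X10.395 Y3.203
G1 X0.000 Y3.203
G1 X0.000 Y0.000
; layer 6
G0 Z19.983
G0 X0.000 Y0.000
G1 X10.395 Y0.000
G1 X10.395 Y1.601
G1 X0.000 Y1.601
G1 X0.000 Y0.000
M2 ; end

The solid is a wedge (ramp): 10.4 × 11.2 mm base, rising to 23.3 mm along the y=0 edge and sloping linearly to z=0 at y=11.2. Slicing at Δz = 3.330 mm — 7 equal slices spanning the solid's height, so layer i sits at z = i·h/7 — gives 6 non-empty perimeters. Each is a 4-segment closed polygon; G0 lifts to the layer z and rapids to the start vertex, then G1 traces the edges. The cross-section shrinks linearly with z (the slice at the apex is degenerate and omitted).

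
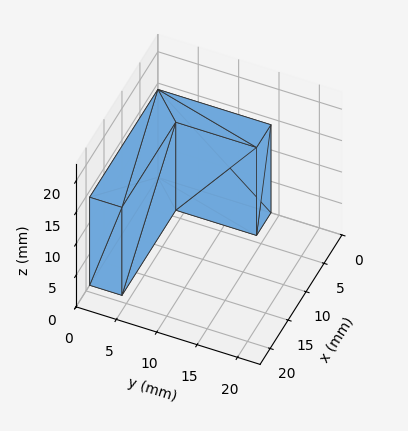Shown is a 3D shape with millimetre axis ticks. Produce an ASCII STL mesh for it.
Reading the render: the shape is an L-shaped prism: outer 19 × 14 mm, arm thicknesses ≈ 4 mm (horizontal) and 4 mm (vertical), extruded 14 mm in z (dimensions read to the nearest mm from the axis ticks). For the STL, each face is triangulated and given an outward normal.

solid part
  facet normal 0.0000 0.0000 -1.0000
    outer loop
      vertex 19.000 4.000 0.000
      vertex 19.000 0.000 0.000
      vertex 0.000 0.000 0.000
    endloop
  endfacet
  facet normal 0.0000 0.0000 -1.0000
    outer loop
      vertex 4.000 4.000 0.000
      vertex 19.000 4.000 0.000
      vertex 0.000 0.000 0.000
    endloop
  endfacet
  facet normal 0.0000 0.0000 -1.0000
    outer loop
      vertex 4.000 14.000 0.000
      vertex 4.000 4.000 0.000
      vertex 0.000 0.000 0.000
    endloop
  endfacet
  facet normal 0.0000 0.0000 -1.0000
    outer loop
      vertex 0.000 14.000 0.000
      vertex 4.000 14.000 0.000
      vertex 0.000 0.000 0.000
    endloop
  endfacet
  facet normal 0.0000 0.0000 1.0000
    outer loop
      vertex 0.000 0.000 14.000
      vertex 19.000 0.000 14.000
      vertex 19.000 4.000 14.000
    endloop
  endfacet
  facet normal 0.0000 0.0000 1.0000
    outer loop
      vertex 0.000 0.000 14.000
      vertex 19.000 4.000 14.000
      vertex 4.000 4.000 14.000
    endloop
  endfacet
  facet normal 0.0000 0.0000 1.0000
    outer loop
      vertex 0.000 0.000 14.000
      vertex 4.000 4.000 14.000
      vertex 4.000 14.000 14.000
    endloop
  endfacet
  facet normal 0.0000 0.0000 1.0000
    outer loop
      vertex 0.000 0.000 14.000
      vertex 4.000 14.000 14.000
      vertex 0.000 14.000 14.000
    endloop
  endfacet
  facet normal 0.0000 -1.0000 0.0000
    outer loop
      vertex 0.000 0.000 0.000
      vertex 19.000 0.000 0.000
      vertex 19.000 0.000 14.000
    endloop
  endfacet
  facet normal 0.0000 -1.0000 0.0000
    outer loop
      vertex 0.000 0.000 0.000
      vertex 19.000 0.000 14.000
      vertex 0.000 0.000 14.000
    endloop
  endfacet
  facet normal 1.0000 0.0000 0.0000
    outer loop
      vertex 19.000 0.000 0.000
      vertex 19.000 4.000 0.000
      vertex 19.000 4.000 14.000
    endloop
  endfacet
  facet normal 1.0000 0.0000 0.0000
    outer loop
      vertex 19.000 0.000 0.000
      vertex 19.000 4.000 14.000
      vertex 19.000 0.000 14.000
    endloop
  endfacet
  facet normal 0.0000 1.0000 0.0000
    outer loop
      vertex 19.000 4.000 0.000
      vertex 4.000 4.000 0.000
      vertex 4.000 4.000 14.000
    endloop
  endfacet
  facet normal 0.0000 1.0000 0.0000
    outer loop
      vertex 19.000 4.000 0.000
      vertex 4.000 4.000 14.000
      vertex 19.000 4.000 14.000
    endloop
  endfacet
  facet normal 1.0000 0.0000 0.0000
    outer loop
      vertex 4.000 4.000 0.000
      vertex 4.000 14.000 0.000
      vertex 4.000 14.000 14.000
    endloop
  endfacet
  facet normal 1.0000 0.0000 0.0000
    outer loop
      vertex 4.000 4.000 0.000
      vertex 4.000 14.000 14.000
      vertex 4.000 4.000 14.000
    endloop
  endfacet
  facet normal 0.0000 1.0000 0.0000
    outer loop
      vertex 4.000 14.000 0.000
      vertex 0.000 14.000 0.000
      vertex 0.000 14.000 14.000
    endloop
  endfacet
  facet normal 0.0000 1.0000 0.0000
    outer loop
      vertex 4.000 14.000 0.000
      vertex 0.000 14.000 14.000
      vertex 4.000 14.000 14.000
    endloop
  endfacet
  facet normal -1.0000 0.0000 0.0000
    outer loop
      vertex 0.000 14.000 0.000
      vertex 0.000 0.000 0.000
      vertex 0.000 0.000 14.000
    endloop
  endfacet
  facet normal -1.0000 0.0000 0.0000
    outer loop
      vertex 0.000 14.000 0.000
      vertex 0.000 0.000 14.000
      vertex 0.000 14.000 14.000
    endloop
  endfacet
endsolid part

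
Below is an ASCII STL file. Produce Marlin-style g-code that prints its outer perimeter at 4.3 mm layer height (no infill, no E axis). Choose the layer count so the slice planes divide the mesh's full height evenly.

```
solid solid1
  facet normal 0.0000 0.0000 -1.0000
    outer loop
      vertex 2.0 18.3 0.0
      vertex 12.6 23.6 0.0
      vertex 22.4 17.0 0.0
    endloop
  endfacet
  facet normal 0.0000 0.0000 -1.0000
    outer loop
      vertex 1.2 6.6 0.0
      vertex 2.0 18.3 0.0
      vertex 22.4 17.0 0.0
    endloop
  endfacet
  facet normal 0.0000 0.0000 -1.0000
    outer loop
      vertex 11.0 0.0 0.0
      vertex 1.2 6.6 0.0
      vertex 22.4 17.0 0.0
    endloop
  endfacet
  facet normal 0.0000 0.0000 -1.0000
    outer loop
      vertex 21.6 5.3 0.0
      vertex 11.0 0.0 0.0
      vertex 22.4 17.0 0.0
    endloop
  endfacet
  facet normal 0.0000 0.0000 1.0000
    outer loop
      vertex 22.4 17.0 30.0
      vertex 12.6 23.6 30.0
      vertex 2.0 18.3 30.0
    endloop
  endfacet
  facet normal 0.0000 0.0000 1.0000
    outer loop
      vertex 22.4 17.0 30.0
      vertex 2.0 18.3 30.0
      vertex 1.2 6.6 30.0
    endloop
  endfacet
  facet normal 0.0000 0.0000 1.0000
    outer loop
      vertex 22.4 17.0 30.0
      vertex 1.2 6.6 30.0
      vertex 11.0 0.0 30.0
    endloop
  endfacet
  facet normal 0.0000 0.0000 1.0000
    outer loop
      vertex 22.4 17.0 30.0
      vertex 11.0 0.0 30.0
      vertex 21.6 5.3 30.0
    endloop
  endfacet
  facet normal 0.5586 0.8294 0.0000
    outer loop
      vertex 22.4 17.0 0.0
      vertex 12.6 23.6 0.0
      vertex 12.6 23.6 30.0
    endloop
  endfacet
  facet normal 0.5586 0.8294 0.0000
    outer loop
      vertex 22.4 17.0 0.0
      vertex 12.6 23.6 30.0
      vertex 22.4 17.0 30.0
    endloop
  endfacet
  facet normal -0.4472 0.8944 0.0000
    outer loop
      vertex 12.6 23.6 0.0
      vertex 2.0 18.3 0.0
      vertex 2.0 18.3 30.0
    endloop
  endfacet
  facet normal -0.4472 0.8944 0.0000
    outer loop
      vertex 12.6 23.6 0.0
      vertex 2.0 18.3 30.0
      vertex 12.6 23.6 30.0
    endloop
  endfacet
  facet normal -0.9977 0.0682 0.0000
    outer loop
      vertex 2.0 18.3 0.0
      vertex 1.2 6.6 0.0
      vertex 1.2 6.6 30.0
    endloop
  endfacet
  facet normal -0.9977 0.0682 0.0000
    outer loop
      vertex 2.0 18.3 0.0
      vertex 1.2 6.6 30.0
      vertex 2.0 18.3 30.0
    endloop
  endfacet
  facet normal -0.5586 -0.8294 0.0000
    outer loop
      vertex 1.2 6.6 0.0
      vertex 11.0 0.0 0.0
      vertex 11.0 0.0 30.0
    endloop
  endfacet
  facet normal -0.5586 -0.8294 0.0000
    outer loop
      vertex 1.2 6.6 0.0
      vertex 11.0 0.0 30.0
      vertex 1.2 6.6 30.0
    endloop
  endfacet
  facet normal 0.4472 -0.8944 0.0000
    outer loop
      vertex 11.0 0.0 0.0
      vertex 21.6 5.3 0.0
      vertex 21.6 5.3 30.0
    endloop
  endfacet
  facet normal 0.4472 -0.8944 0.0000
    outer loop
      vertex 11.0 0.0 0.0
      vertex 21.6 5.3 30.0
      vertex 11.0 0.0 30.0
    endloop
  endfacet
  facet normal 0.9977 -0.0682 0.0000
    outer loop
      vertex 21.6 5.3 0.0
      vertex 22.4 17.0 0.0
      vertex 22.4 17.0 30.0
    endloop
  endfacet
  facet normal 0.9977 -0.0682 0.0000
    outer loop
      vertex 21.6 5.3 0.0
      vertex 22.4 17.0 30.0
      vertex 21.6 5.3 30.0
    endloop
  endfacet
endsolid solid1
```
; perimeter-only toolpath
G21 ; units = mm
G90 ; absolute positioning
G28 ; home
; layer 1
G0 Z4.3
G0 X22.4 Y17.0
G1 X12.6 Y23.6
G1 X2.0 Y18.3
G1 X1.2 Y6.6
G1 X11.0 Y0.0
G1 X21.6 Y5.3
G1 X22.4 Y17.0
; layer 2
G0 Z8.6
G0 X22.4 Y17.0
G1 X12.6 Y23.6
G1 X2.0 Y18.3
G1 X1.2 Y6.6
G1 X11.0 Y0.0
G1 X21.6 Y5.3
G1 X22.4 Y17.0
; layer 3
G0 Z12.9
G0 X22.4 Y17.0
G1 X12.6 Y23.6
G1 X2.0 Y18.3
G1 X1.2 Y6.6
G1 X11.0 Y0.0
G1 X21.6 Y5.3
G1 X22.4 Y17.0
; layer 4
G0 Z17.1
G0 X22.4 Y17.0
G1 X12.6 Y23.6
G1 X2.0 Y18.3
G1 X1.2 Y6.6
G1 X11.0 Y0.0
G1 X21.6 Y5.3
G1 X22.4 Y17.0
; layer 5
G0 Z21.4
G0 X22.4 Y17.0
G1 X12.6 Y23.6
G1 X2.0 Y18.3
G1 X1.2 Y6.6
G1 X11.0 Y0.0
G1 X21.6 Y5.3
G1 X22.4 Y17.0
; layer 6
G0 Z25.7
G0 X22.4 Y17.0
G1 X12.6 Y23.6
G1 X2.0 Y18.3
G1 X1.2 Y6.6
G1 X11.0 Y0.0
G1 X21.6 Y5.3
G1 X22.4 Y17.0
; layer 7
G0 Z30.0
G0 X22.4 Y17.0
G1 X12.6 Y23.6
G1 X2.0 Y18.3
G1 X1.2 Y6.6
G1 X11.0 Y0.0
G1 X21.6 Y5.3
G1 X22.4 Y17.0
M2 ; end

The solid is a regular 6-sided prism (a cylinder approximated with 6 flat sides), circumscribed radius ≈ 11.8 mm, height ≈ 30 mm. Slicing at Δz = 4.3 mm — 7 equal slices spanning the solid's height, so layer i sits at z = i·h/7 — gives 7 non-empty perimeters. Each is a 6-segment closed polygon; G0 lifts to the layer z and rapids to the start vertex, then G1 traces the edges.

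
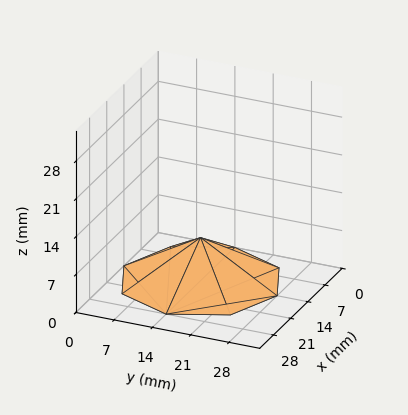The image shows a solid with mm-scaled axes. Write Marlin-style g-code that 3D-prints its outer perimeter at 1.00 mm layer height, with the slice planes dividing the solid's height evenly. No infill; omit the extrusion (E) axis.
Reading the render: the shape is a regular 8-sided pyramid, base circumscribed radius ≈ 14 mm, apex at z ≈ 8 mm (dimensions read to the nearest mm from the axis ticks). For the g-code, the solid's height is divided into equal slices at the stated Δz and each level perimeter traced with G1 moves after a G0 lift.

; perimeter-only toolpath
G21 ; units = mm
G90 ; absolute positioning
G28 ; home
; layer 1
G0 Z1.00
G0 X26.25 Y14.00
G1 X22.66 Y22.66
G1 X14.00 Y26.25
G1 X5.34 Y22.66
G1 X1.75 Y14.00
G1 X5.34 Y5.34
G1 X14.00 Y1.75
G1 X22.66 Y5.34
G1 X26.25 Y14.00
; layer 2
G0 Z2.00
G0 X24.50 Y14.00
G1 X21.42 Y21.42
G1 X14.00 Y24.50
G1 X6.57 Y21.42
G1 X3.50 Y14.00
G1 X6.57 Y6.57
G1 X14.00 Y3.50
G1 X21.42 Y6.57
G1 X24.50 Y14.00
; layer 3
G0 Z3.00
G0 X22.75 Y14.00
G1 X20.19 Y20.19
G1 X14.00 Y22.75
G1 X7.81 Y20.19
G1 X5.25 Y14.00
G1 X7.81 Y7.81
G1 X14.00 Y5.25
G1 X20.19 Y7.81
G1 X22.75 Y14.00
; layer 4
G0 Z4.00
G0 X21.00 Y14.00
G1 X18.95 Y18.95
G1 X14.00 Y21.00
G1 X9.05 Y18.95
G1 X7.00 Y14.00
G1 X9.05 Y9.05
G1 X14.00 Y7.00
G1 X18.95 Y9.05
G1 X21.00 Y14.00
; layer 5
G0 Z5.00
G0 X19.25 Y14.00
G1 X17.71 Y17.71
G1 X14.00 Y19.25
G1 X10.29 Y17.71
G1 X8.75 Y14.00
G1 X10.29 Y10.29
G1 X14.00 Y8.75
G1 X17.71 Y10.29
G1 X19.25 Y14.00
; layer 6
G0 Z6.00
G0 X17.50 Y14.00
G1 X16.48 Y16.48
G1 X14.00 Y17.50
G1 X11.53 Y16.48
G1 X10.50 Y14.00
G1 X11.53 Y11.53
G1 X14.00 Y10.50
G1 X16.48 Y11.53
G1 X17.50 Y14.00
; layer 7
G0 Z7.00
G0 X15.75 Y14.00
G1 X15.24 Y15.24
G1 X14.00 Y15.75
G1 X12.76 Y15.24
G1 X12.25 Y14.00
G1 X12.76 Y12.76
G1 X14.00 Y12.25
G1 X15.24 Y12.76
G1 X15.75 Y14.00
M2 ; end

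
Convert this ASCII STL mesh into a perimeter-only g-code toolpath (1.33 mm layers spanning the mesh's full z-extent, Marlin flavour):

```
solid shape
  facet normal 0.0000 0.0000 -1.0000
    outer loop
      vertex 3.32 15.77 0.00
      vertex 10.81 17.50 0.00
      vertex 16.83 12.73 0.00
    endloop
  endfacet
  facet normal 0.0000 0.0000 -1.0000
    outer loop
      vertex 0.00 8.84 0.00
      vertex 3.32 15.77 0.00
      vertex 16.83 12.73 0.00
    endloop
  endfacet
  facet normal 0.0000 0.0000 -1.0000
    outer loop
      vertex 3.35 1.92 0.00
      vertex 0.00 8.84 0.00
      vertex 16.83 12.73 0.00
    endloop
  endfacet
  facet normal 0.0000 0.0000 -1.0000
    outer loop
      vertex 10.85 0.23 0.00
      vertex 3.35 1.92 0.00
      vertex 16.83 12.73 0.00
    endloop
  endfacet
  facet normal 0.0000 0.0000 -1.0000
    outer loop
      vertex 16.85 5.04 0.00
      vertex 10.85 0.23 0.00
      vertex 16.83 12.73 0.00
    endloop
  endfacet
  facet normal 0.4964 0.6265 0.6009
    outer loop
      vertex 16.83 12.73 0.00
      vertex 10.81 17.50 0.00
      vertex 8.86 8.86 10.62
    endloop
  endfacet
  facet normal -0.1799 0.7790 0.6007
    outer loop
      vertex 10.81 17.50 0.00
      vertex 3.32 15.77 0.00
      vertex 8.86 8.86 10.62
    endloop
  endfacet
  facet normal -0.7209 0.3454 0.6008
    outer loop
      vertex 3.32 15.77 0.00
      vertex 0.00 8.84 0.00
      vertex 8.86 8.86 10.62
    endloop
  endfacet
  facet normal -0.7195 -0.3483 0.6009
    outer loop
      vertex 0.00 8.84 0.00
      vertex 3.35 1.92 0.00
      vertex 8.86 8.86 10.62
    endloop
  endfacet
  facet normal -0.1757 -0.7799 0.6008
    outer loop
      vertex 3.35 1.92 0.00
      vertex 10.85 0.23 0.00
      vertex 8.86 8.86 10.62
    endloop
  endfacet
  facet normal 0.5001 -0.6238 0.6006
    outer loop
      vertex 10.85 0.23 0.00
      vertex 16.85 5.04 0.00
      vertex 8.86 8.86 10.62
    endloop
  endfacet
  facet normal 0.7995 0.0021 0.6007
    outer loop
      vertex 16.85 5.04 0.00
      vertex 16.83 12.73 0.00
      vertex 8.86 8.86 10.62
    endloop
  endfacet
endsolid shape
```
; perimeter-only toolpath
G21 ; units = mm
G90 ; absolute positioning
G28 ; home
; layer 1
G0 Z1.33
G0 X15.83 Y12.25
G1 X10.57 Y16.42
G1 X4.01 Y14.91
G1 X1.11 Y8.84
G1 X4.04 Y2.79
G1 X10.60 Y1.31
G1 X15.85 Y5.52
G1 X15.83 Y12.25
; layer 2
G0 Z2.65
G0 X14.84 Y11.76
G1 X10.32 Y15.34
G1 X4.71 Y14.04
G1 X2.21 Y8.84
G1 X4.73 Y3.65
G1 X10.35 Y2.39
G1 X14.85 Y6.00
G1 X14.84 Y11.76
; layer 3
G0 Z3.98
G0 X13.84 Y11.28
G1 X10.08 Y14.26
G1 X5.40 Y13.18
G1 X3.32 Y8.85
G1 X5.42 Y4.52
G1 X10.10 Y3.47
G1 X13.85 Y6.47
G1 X13.84 Y11.28
; layer 4
G0 Z5.31
G0 X12.84 Y10.79
G1 X9.84 Y13.18
G1 X6.09 Y12.31
G1 X4.43 Y8.85
G1 X6.10 Y5.39
G1 X9.86 Y4.54
G1 X12.86 Y6.95
G1 X12.84 Y10.79
; layer 5
G0 Z6.64
G0 X11.85 Y10.31
G1 X9.59 Y12.10
G1 X6.78 Y11.45
G1 X5.54 Y8.85
G1 X6.79 Y6.26
G1 X9.61 Y5.62
G1 X11.86 Y7.43
G1 X11.85 Y10.31
; layer 6
G0 Z7.96
G0 X10.85 Y9.83
G1 X9.35 Y11.02
G1 X7.47 Y10.59
G1 X6.64 Y8.86
G1 X7.48 Y7.12
G1 X9.36 Y6.70
G1 X10.86 Y7.90
G1 X10.85 Y9.83
; layer 7
G0 Z9.29
G0 X9.86 Y9.34
G1 X9.10 Y9.94
G1 X8.17 Y9.72
G1 X7.75 Y8.86
G1 X8.17 Y7.99
G1 X9.11 Y7.78
G1 X9.86 Y8.38
G1 X9.86 Y9.34
M2 ; end

The solid is a regular 7-sided pyramid, base circumscribed radius ≈ 8.86 mm, apex at z ≈ 10.6 mm. Slicing at Δz = 1.33 mm — 8 equal slices spanning the solid's height, so layer i sits at z = i·h/8 — gives 7 non-empty perimeters. Each is a 7-segment closed polygon; G0 lifts to the layer z and rapids to the start vertex, then G1 traces the edges. The cross-section shrinks linearly with z (the slice at the apex is degenerate and omitted).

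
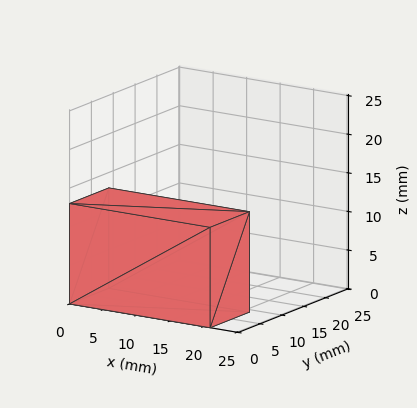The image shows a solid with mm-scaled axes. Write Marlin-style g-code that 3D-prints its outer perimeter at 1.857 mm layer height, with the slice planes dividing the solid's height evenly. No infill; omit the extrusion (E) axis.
Reading the render: the shape is a rectangular box, roughly 21 × 9 mm footprint and 13 mm tall (dimensions read to the nearest mm from the axis ticks). For the g-code, the solid's height is divided into equal slices at the stated Δz and each level perimeter traced with G1 moves after a G0 lift.

; perimeter-only toolpath
G21 ; units = mm
G90 ; absolute positioning
G28 ; home
; layer 1
G0 Z1.857
G0 X0.000 Y0.000
G1 X21.000 Y0.000
G1 X21.000 Y9.000
G1 X0.000 Y9.000
G1 X0.000 Y0.000
; layer 2
G0 Z3.714
G0 X0.000 Y0.000
G1 X21.000 Y0.000
G1 X21.000 Y9.000
G1 X0.000 Y9.000
G1 X0.000 Y0.000
; layer 3
G0 Z5.571
G0 X0.000 Y0.000
G1 X21.000 Y0.000
G1 X21.000 Y9.000
G1 X0.000 Y9.000
G1 X0.000 Y0.000
; layer 4
G0 Z7.429
G0 X0.000 Y0.000
G1 X21.000 Y0.000
G1 X21.000 Y9.000
G1 X0.000 Y9.000
G1 X0.000 Y0.000
; layer 5
G0 Z9.286
G0 X0.000 Y0.000
G1 X21.000 Y0.000
G1 X21.000 Y9.000
G1 X0.000 Y9.000
G1 X0.000 Y0.000
; layer 6
G0 Z11.143
G0 X0.000 Y0.000
G1 X21.000 Y0.000
G1 X21.000 Y9.000
G1 X0.000 Y9.000
G1 X0.000 Y0.000
; layer 7
G0 Z13.000
G0 X0.000 Y0.000
G1 X21.000 Y0.000
G1 X21.000 Y9.000
G1 X0.000 Y9.000
G1 X0.000 Y0.000
M2 ; end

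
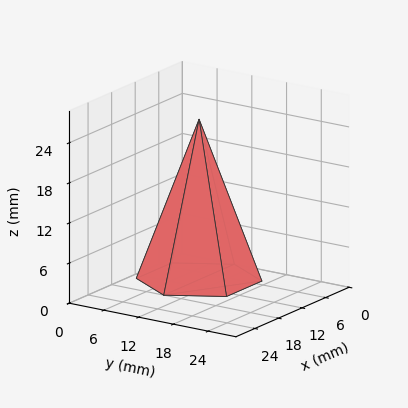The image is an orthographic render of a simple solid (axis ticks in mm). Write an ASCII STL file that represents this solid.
Reading the render: the shape is a regular 6-sided pyramid, base circumscribed radius ≈ 9 mm, apex at z ≈ 24 mm (dimensions read to the nearest mm from the axis ticks). For the STL, each face is triangulated and given an outward normal.

solid part
  facet normal 0.0000 0.0000 -1.0000
    outer loop
      vertex 4.50 16.79 0.00
      vertex 13.50 16.79 0.00
      vertex 18.00 9.00 0.00
    endloop
  endfacet
  facet normal 0.0000 0.0000 -1.0000
    outer loop
      vertex 0.00 9.00 0.00
      vertex 4.50 16.79 0.00
      vertex 18.00 9.00 0.00
    endloop
  endfacet
  facet normal 0.0000 0.0000 -1.0000
    outer loop
      vertex 4.50 1.21 0.00
      vertex 0.00 9.00 0.00
      vertex 18.00 9.00 0.00
    endloop
  endfacet
  facet normal 0.0000 0.0000 -1.0000
    outer loop
      vertex 13.50 1.21 0.00
      vertex 4.50 1.21 0.00
      vertex 18.00 9.00 0.00
    endloop
  endfacet
  facet normal 0.8236 0.4758 0.3088
    outer loop
      vertex 18.00 9.00 0.00
      vertex 13.50 16.79 0.00
      vertex 9.00 9.00 24.00
    endloop
  endfacet
  facet normal 0.0000 0.9512 0.3087
    outer loop
      vertex 13.50 16.79 0.00
      vertex 4.50 16.79 0.00
      vertex 9.00 9.00 24.00
    endloop
  endfacet
  facet normal -0.8236 0.4758 0.3088
    outer loop
      vertex 4.50 16.79 0.00
      vertex 0.00 9.00 0.00
      vertex 9.00 9.00 24.00
    endloop
  endfacet
  facet normal -0.8236 -0.4758 0.3088
    outer loop
      vertex 0.00 9.00 0.00
      vertex 4.50 1.21 0.00
      vertex 9.00 9.00 24.00
    endloop
  endfacet
  facet normal 0.0000 -0.9512 0.3087
    outer loop
      vertex 4.50 1.21 0.00
      vertex 13.50 1.21 0.00
      vertex 9.00 9.00 24.00
    endloop
  endfacet
  facet normal 0.8236 -0.4758 0.3088
    outer loop
      vertex 13.50 1.21 0.00
      vertex 18.00 9.00 0.00
      vertex 9.00 9.00 24.00
    endloop
  endfacet
endsolid part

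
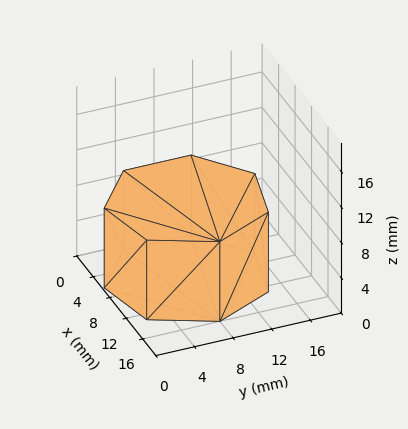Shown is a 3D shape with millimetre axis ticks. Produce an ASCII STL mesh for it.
Reading the render: the shape is a regular 7-sided prism (a cylinder approximated with 7 flat sides), circumscribed radius ≈ 8 mm, height ≈ 9 mm (dimensions read to the nearest mm from the axis ticks). For the STL, each face is triangulated and given an outward normal.

solid part
  facet normal 0.0000 0.0000 -1.0000
    outer loop
      vertex 6.2 15.8 0.0
      vertex 13.0 14.3 0.0
      vertex 16.0 8.0 0.0
    endloop
  endfacet
  facet normal 0.0000 0.0000 -1.0000
    outer loop
      vertex 0.8 11.5 0.0
      vertex 6.2 15.8 0.0
      vertex 16.0 8.0 0.0
    endloop
  endfacet
  facet normal 0.0000 0.0000 -1.0000
    outer loop
      vertex 0.8 4.5 0.0
      vertex 0.8 11.5 0.0
      vertex 16.0 8.0 0.0
    endloop
  endfacet
  facet normal 0.0000 0.0000 -1.0000
    outer loop
      vertex 6.2 0.2 0.0
      vertex 0.8 4.5 0.0
      vertex 16.0 8.0 0.0
    endloop
  endfacet
  facet normal 0.0000 0.0000 -1.0000
    outer loop
      vertex 13.0 1.7 0.0
      vertex 6.2 0.2 0.0
      vertex 16.0 8.0 0.0
    endloop
  endfacet
  facet normal 0.0000 0.0000 1.0000
    outer loop
      vertex 16.0 8.0 9.0
      vertex 13.0 14.3 9.0
      vertex 6.2 15.8 9.0
    endloop
  endfacet
  facet normal 0.0000 0.0000 1.0000
    outer loop
      vertex 16.0 8.0 9.0
      vertex 6.2 15.8 9.0
      vertex 0.8 11.5 9.0
    endloop
  endfacet
  facet normal 0.0000 0.0000 1.0000
    outer loop
      vertex 16.0 8.0 9.0
      vertex 0.8 11.5 9.0
      vertex 0.8 4.5 9.0
    endloop
  endfacet
  facet normal 0.0000 0.0000 1.0000
    outer loop
      vertex 16.0 8.0 9.0
      vertex 0.8 4.5 9.0
      vertex 6.2 0.2 9.0
    endloop
  endfacet
  facet normal 0.0000 0.0000 1.0000
    outer loop
      vertex 16.0 8.0 9.0
      vertex 6.2 0.2 9.0
      vertex 13.0 1.7 9.0
    endloop
  endfacet
  facet normal 0.9029 0.4299 0.0000
    outer loop
      vertex 16.0 8.0 0.0
      vertex 13.0 14.3 0.0
      vertex 13.0 14.3 9.0
    endloop
  endfacet
  facet normal 0.9029 0.4299 0.0000
    outer loop
      vertex 16.0 8.0 0.0
      vertex 13.0 14.3 9.0
      vertex 16.0 8.0 9.0
    endloop
  endfacet
  facet normal 0.2154 0.9765 0.0000
    outer loop
      vertex 13.0 14.3 0.0
      vertex 6.2 15.8 0.0
      vertex 6.2 15.8 9.0
    endloop
  endfacet
  facet normal 0.2154 0.9765 0.0000
    outer loop
      vertex 13.0 14.3 0.0
      vertex 6.2 15.8 9.0
      vertex 13.0 14.3 9.0
    endloop
  endfacet
  facet normal -0.6229 0.7823 0.0000
    outer loop
      vertex 6.2 15.8 0.0
      vertex 0.8 11.5 0.0
      vertex 0.8 11.5 9.0
    endloop
  endfacet
  facet normal -0.6229 0.7823 0.0000
    outer loop
      vertex 6.2 15.8 0.0
      vertex 0.8 11.5 9.0
      vertex 6.2 15.8 9.0
    endloop
  endfacet
  facet normal -1.0000 0.0000 0.0000
    outer loop
      vertex 0.8 11.5 0.0
      vertex 0.8 4.5 0.0
      vertex 0.8 4.5 9.0
    endloop
  endfacet
  facet normal -1.0000 0.0000 0.0000
    outer loop
      vertex 0.8 11.5 0.0
      vertex 0.8 4.5 9.0
      vertex 0.8 11.5 9.0
    endloop
  endfacet
  facet normal -0.6229 -0.7823 0.0000
    outer loop
      vertex 0.8 4.5 0.0
      vertex 6.2 0.2 0.0
      vertex 6.2 0.2 9.0
    endloop
  endfacet
  facet normal -0.6229 -0.7823 0.0000
    outer loop
      vertex 0.8 4.5 0.0
      vertex 6.2 0.2 9.0
      vertex 0.8 4.5 9.0
    endloop
  endfacet
  facet normal 0.2154 -0.9765 0.0000
    outer loop
      vertex 6.2 0.2 0.0
      vertex 13.0 1.7 0.0
      vertex 13.0 1.7 9.0
    endloop
  endfacet
  facet normal 0.2154 -0.9765 0.0000
    outer loop
      vertex 6.2 0.2 0.0
      vertex 13.0 1.7 9.0
      vertex 6.2 0.2 9.0
    endloop
  endfacet
  facet normal 0.9029 -0.4299 0.0000
    outer loop
      vertex 13.0 1.7 0.0
      vertex 16.0 8.0 0.0
      vertex 16.0 8.0 9.0
    endloop
  endfacet
  facet normal 0.9029 -0.4299 0.0000
    outer loop
      vertex 13.0 1.7 0.0
      vertex 16.0 8.0 9.0
      vertex 13.0 1.7 9.0
    endloop
  endfacet
endsolid part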